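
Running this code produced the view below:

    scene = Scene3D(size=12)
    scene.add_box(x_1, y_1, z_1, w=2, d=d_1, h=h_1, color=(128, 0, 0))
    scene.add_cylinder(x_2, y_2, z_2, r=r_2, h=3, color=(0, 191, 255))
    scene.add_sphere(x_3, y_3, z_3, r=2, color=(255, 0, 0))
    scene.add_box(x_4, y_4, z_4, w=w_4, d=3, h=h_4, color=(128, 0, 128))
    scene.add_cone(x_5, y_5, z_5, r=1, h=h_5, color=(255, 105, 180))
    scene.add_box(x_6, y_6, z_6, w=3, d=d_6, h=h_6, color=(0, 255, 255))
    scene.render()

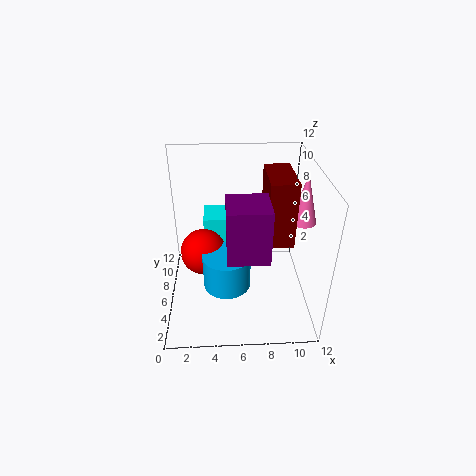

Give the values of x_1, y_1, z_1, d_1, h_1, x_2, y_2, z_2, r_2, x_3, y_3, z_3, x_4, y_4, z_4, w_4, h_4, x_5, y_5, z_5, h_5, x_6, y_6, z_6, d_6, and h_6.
x_1 = 8
y_1 = 3
z_1 = 7
d_1 = 4
h_1 = 5
x_2 = 5
y_2 = 5
z_2 = 2
r_2 = 2
x_3 = 3
y_3 = 7
z_3 = 4
x_4 = 5
y_4 = 1
z_4 = 7
w_4 = 3
h_4 = 4
x_5 = 11
y_5 = 5
z_5 = 8
h_5 = 4
x_6 = 3
y_6 = 9
z_6 = 1
d_6 = 3
h_6 = 5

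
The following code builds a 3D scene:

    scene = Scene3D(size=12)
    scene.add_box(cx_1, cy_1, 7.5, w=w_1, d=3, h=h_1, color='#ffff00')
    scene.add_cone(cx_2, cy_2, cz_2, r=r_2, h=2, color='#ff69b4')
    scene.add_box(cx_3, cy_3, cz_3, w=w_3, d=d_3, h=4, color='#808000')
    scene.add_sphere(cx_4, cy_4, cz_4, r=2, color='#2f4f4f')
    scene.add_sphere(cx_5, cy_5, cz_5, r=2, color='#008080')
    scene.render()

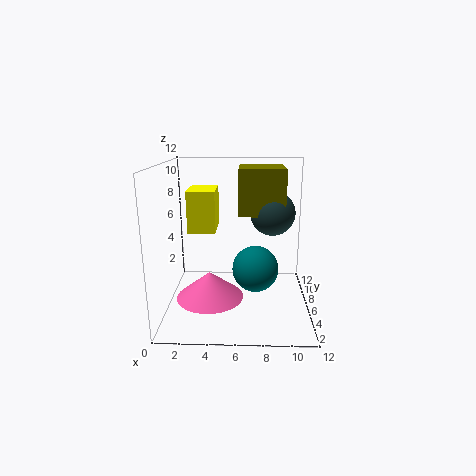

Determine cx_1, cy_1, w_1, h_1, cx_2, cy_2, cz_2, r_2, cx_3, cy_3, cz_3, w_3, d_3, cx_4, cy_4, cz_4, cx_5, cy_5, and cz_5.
cx_1 = 2.5
cy_1 = 2.5
w_1 = 2
h_1 = 3
cx_2 = 4
cy_2 = 2.5
cz_2 = 2.5
r_2 = 2.5
cx_3 = 6
cy_3 = 7
cz_3 = 7.5
w_3 = 4
d_3 = 4
cx_4 = 9
cy_4 = 8.5
cz_4 = 7.5
cx_5 = 7.5
cy_5 = 6.5
cz_5 = 3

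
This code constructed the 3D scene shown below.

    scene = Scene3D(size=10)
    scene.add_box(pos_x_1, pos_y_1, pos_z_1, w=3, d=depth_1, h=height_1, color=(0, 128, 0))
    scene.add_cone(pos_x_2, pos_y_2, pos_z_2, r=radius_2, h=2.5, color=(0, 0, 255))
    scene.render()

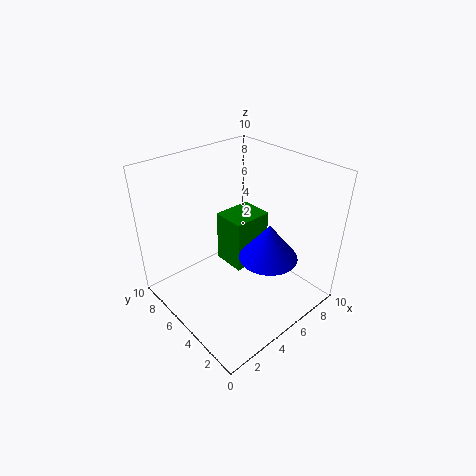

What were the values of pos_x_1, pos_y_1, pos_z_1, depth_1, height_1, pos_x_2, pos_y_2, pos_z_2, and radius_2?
pos_x_1 = 5.5, pos_y_1 = 5.5, pos_z_1 = 1.5, depth_1 = 2.5, height_1 = 4, pos_x_2 = 6, pos_y_2 = 3, pos_z_2 = 4, radius_2 = 2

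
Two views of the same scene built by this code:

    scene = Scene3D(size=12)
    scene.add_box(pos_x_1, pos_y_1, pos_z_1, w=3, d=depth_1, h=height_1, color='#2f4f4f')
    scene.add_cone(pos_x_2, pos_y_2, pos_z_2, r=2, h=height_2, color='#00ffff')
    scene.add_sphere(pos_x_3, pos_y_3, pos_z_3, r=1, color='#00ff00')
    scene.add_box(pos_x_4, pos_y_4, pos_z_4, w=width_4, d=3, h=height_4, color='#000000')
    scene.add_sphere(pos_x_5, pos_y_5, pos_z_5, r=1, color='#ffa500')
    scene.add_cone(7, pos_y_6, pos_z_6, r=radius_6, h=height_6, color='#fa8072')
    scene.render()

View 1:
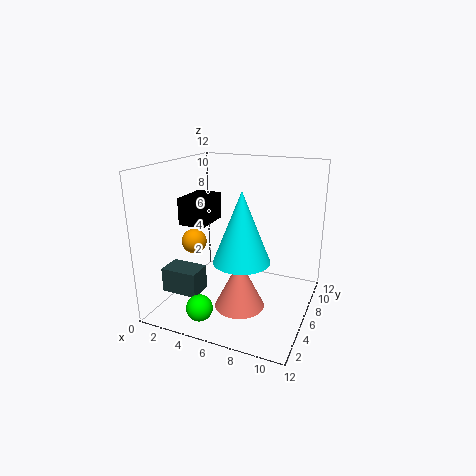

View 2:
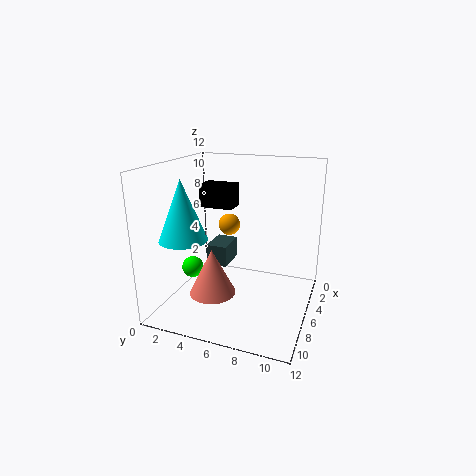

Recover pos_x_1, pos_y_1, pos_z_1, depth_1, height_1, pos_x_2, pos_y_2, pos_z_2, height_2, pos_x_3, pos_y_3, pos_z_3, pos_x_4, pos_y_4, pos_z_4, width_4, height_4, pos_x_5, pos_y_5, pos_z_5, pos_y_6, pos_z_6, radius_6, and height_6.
pos_x_1 = 1; pos_y_1 = 2; pos_z_1 = 2; depth_1 = 2; height_1 = 2; pos_x_2 = 8; pos_y_2 = 2; pos_z_2 = 6; height_2 = 5; pos_x_3 = 5; pos_y_3 = 1; pos_z_3 = 2; pos_x_4 = 3; pos_y_4 = 2; pos_z_4 = 8; width_4 = 2; height_4 = 2; pos_x_5 = 3; pos_y_5 = 4; pos_z_5 = 6; pos_y_6 = 4; pos_z_6 = 1; radius_6 = 2; height_6 = 4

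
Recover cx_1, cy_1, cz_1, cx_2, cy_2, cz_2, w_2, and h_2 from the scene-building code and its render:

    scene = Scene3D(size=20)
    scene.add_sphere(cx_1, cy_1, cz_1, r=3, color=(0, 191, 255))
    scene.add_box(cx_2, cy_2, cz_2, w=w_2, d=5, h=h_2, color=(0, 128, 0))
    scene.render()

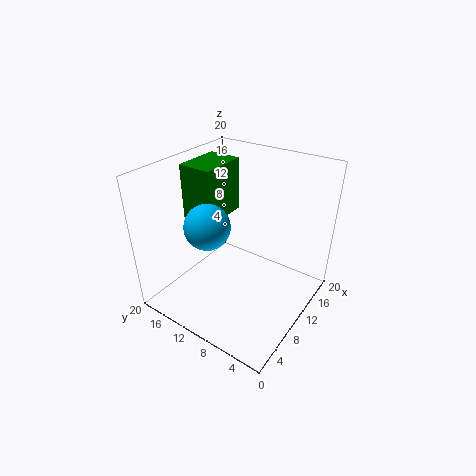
cx_1 = 6
cy_1 = 12
cz_1 = 13
cx_2 = 9
cy_2 = 14
cz_2 = 11
w_2 = 7
h_2 = 8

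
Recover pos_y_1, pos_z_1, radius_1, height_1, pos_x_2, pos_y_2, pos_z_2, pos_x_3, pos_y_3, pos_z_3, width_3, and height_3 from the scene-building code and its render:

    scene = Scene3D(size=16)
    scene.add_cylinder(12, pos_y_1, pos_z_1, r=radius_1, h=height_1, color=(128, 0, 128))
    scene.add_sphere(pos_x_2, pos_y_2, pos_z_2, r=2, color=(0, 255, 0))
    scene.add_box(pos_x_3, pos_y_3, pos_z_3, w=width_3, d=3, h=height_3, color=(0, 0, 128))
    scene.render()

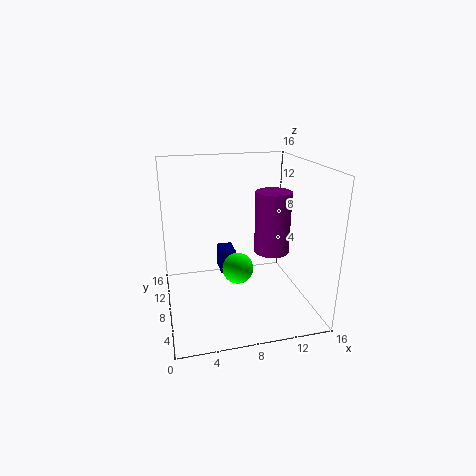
pos_y_1 = 8, pos_z_1 = 6, radius_1 = 2, height_1 = 7, pos_x_2 = 9, pos_y_2 = 12, pos_z_2 = 2, pos_x_3 = 7, pos_y_3 = 13, pos_z_3 = 1, width_3 = 2, height_3 = 3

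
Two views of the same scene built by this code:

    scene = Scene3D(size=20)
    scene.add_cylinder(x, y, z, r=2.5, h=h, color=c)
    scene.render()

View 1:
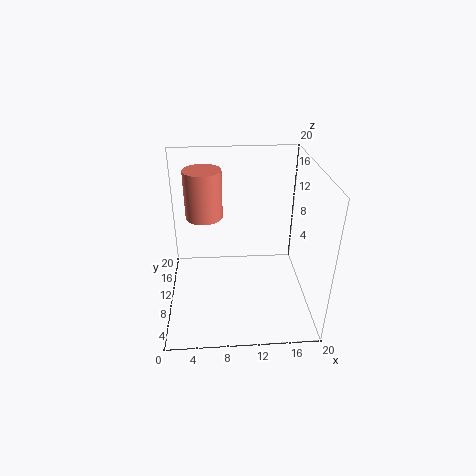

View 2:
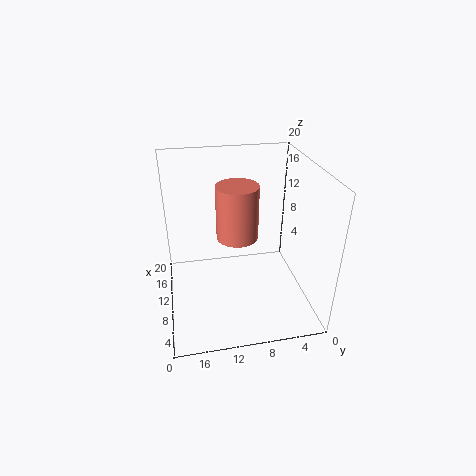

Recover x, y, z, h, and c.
x = 5.5, y = 11, z = 13, h = 6.5, c = 'salmon'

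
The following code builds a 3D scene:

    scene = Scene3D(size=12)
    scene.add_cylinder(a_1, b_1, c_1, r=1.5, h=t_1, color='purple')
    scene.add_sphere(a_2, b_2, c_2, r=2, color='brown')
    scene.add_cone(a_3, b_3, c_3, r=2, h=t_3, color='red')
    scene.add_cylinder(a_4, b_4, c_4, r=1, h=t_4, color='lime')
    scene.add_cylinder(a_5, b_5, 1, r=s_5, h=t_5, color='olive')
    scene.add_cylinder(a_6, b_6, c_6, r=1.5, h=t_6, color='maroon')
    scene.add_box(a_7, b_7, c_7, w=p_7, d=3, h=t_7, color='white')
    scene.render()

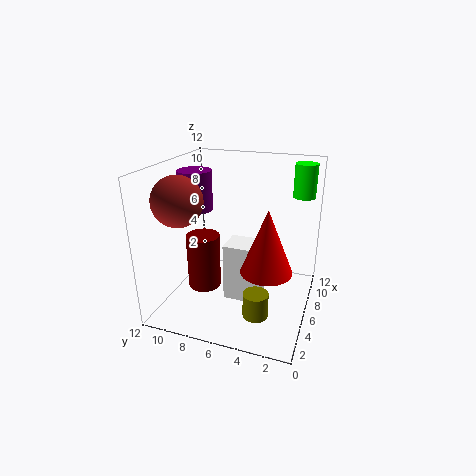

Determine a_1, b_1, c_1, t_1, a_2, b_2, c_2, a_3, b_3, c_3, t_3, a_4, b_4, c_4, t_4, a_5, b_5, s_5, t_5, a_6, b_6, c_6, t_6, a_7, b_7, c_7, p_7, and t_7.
a_1 = 7.5, b_1 = 10.5, c_1 = 7.5, t_1 = 3.5, a_2 = 3.5, b_2 = 10, c_2 = 9.5, a_3 = 4, b_3 = 3, c_3 = 4.5, t_3 = 5, a_4 = 11, b_4 = 1.5, c_4 = 8.5, t_4 = 3, a_5 = 3, b_5 = 3.5, s_5 = 1, t_5 = 2, a_6 = 6.5, b_6 = 9.5, c_6 = 0.5, t_6 = 5, a_7 = 5, b_7 = 4, c_7 = 0.5, p_7 = 2.5, t_7 = 5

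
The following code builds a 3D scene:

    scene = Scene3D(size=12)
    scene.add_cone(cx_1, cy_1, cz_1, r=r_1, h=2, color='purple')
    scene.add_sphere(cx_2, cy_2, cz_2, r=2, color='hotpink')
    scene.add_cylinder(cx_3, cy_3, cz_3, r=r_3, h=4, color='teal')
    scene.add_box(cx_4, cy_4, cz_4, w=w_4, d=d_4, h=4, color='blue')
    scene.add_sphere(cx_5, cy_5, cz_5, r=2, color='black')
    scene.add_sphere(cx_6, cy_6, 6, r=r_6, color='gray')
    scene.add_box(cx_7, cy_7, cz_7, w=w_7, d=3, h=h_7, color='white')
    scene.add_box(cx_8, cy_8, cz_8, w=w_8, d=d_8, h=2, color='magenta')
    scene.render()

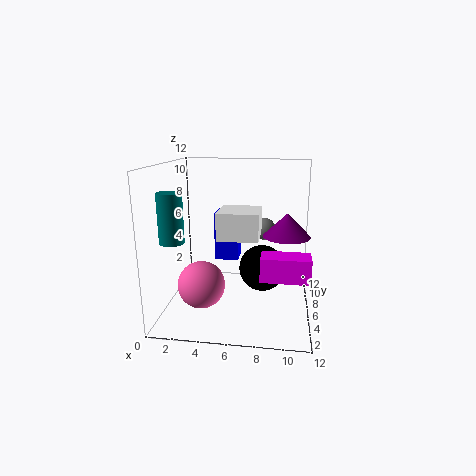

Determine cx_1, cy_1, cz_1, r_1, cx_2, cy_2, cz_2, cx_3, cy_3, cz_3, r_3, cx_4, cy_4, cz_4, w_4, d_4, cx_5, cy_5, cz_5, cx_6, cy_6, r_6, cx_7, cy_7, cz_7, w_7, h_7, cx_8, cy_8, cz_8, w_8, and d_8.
cx_1 = 10
cy_1 = 7
cz_1 = 6
r_1 = 2
cx_2 = 3
cy_2 = 5
cz_2 = 2
cx_3 = 1
cy_3 = 4
cz_3 = 6
r_3 = 1
cx_4 = 4
cy_4 = 6
cz_4 = 4
w_4 = 2
d_4 = 2
cx_5 = 8
cy_5 = 7
cz_5 = 3
cx_6 = 8
cy_6 = 9
r_6 = 1
cx_7 = 5
cy_7 = 2
cz_7 = 7
w_7 = 3
h_7 = 2
cx_8 = 8
cy_8 = 4
cz_8 = 3
w_8 = 4
d_8 = 2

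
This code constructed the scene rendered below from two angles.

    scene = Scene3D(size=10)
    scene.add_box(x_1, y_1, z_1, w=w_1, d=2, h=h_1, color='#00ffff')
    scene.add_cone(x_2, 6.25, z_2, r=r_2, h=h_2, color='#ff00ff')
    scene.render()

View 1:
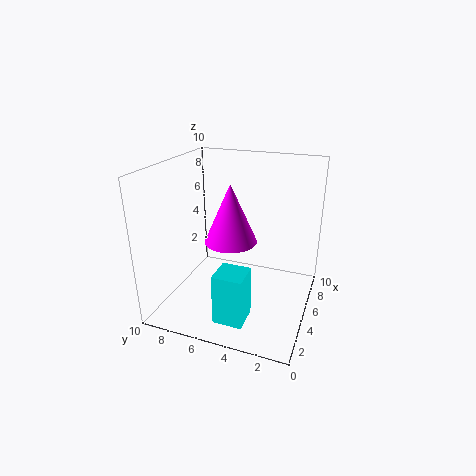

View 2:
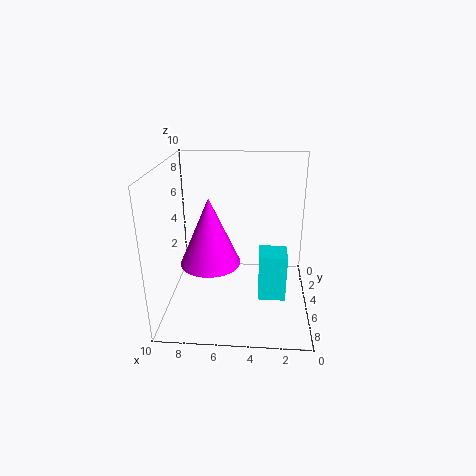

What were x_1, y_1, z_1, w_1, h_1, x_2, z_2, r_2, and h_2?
x_1 = 1.5
y_1 = 3.5
z_1 = 0.25
w_1 = 2
h_1 = 3.5
x_2 = 6.75
z_2 = 3.75
r_2 = 2
h_2 = 4.5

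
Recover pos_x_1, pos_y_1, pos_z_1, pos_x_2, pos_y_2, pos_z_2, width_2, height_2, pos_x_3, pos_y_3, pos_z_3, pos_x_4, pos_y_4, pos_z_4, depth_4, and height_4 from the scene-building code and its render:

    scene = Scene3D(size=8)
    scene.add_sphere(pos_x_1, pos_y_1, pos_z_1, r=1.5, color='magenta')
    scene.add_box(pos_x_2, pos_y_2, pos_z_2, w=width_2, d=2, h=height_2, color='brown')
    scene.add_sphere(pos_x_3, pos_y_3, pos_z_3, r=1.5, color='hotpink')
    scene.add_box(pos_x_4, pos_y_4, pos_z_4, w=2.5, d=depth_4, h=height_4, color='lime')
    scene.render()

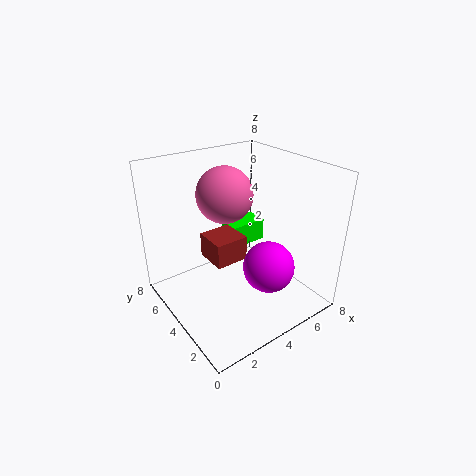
pos_x_1 = 5.5
pos_y_1 = 3
pos_z_1 = 2
pos_x_2 = 3
pos_y_2 = 4.5
pos_z_2 = 2
width_2 = 2
height_2 = 1.5
pos_x_3 = 3.5
pos_y_3 = 4.5
pos_z_3 = 6.5
pos_x_4 = 5.5
pos_y_4 = 6.5
pos_z_4 = 1.5
depth_4 = 1.5
height_4 = 1.5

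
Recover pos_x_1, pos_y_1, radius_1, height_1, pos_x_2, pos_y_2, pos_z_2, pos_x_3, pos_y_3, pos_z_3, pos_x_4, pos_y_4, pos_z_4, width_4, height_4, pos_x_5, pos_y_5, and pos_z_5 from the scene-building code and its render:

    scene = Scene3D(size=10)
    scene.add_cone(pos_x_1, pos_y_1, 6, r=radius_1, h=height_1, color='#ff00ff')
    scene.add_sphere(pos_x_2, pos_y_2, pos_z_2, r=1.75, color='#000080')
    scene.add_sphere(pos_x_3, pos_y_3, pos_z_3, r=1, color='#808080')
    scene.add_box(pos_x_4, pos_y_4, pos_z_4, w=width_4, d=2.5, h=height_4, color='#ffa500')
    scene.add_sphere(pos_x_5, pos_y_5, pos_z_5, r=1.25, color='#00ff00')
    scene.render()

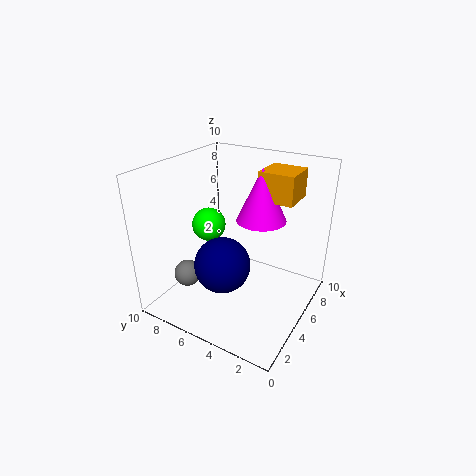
pos_x_1 = 6.5
pos_y_1 = 4
radius_1 = 1.75
height_1 = 3.75
pos_x_2 = 2.25
pos_y_2 = 4.5
pos_z_2 = 4.5
pos_x_3 = 3.75
pos_y_3 = 8.75
pos_z_3 = 1.5
pos_x_4 = 6.25
pos_y_4 = 1.75
pos_z_4 = 7.5
width_4 = 2.5
height_4 = 2
pos_x_5 = 5.75
pos_y_5 = 8
pos_z_5 = 5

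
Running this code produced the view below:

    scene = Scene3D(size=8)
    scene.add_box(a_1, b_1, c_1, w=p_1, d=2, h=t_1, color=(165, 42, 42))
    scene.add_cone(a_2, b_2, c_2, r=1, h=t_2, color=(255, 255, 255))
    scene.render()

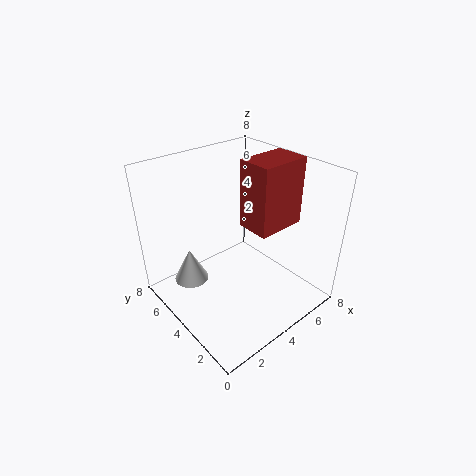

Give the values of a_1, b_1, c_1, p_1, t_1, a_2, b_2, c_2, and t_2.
a_1 = 5, b_1 = 3, c_1 = 4, p_1 = 3, t_1 = 4, a_2 = 2, b_2 = 6, c_2 = 1, t_2 = 2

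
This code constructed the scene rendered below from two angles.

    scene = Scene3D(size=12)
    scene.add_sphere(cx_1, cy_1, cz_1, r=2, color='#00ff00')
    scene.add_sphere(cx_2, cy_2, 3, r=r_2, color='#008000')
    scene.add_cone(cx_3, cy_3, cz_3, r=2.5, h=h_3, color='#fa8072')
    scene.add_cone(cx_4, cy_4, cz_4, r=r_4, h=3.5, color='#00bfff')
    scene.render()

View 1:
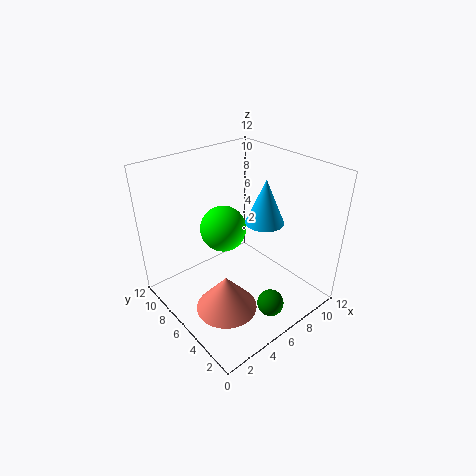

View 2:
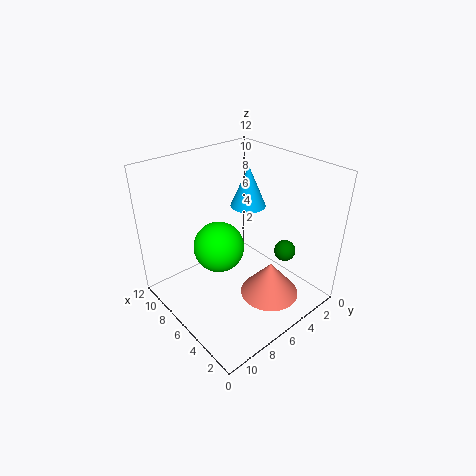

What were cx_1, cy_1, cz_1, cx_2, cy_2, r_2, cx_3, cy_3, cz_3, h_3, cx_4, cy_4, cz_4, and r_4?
cx_1 = 6, cy_1 = 8, cz_1 = 6, cx_2 = 5, cy_2 = 1, r_2 = 1, cx_3 = 3.5, cy_3 = 4.5, cz_3 = 1, h_3 = 3, cx_4 = 7, cy_4 = 4, cz_4 = 8, r_4 = 1.5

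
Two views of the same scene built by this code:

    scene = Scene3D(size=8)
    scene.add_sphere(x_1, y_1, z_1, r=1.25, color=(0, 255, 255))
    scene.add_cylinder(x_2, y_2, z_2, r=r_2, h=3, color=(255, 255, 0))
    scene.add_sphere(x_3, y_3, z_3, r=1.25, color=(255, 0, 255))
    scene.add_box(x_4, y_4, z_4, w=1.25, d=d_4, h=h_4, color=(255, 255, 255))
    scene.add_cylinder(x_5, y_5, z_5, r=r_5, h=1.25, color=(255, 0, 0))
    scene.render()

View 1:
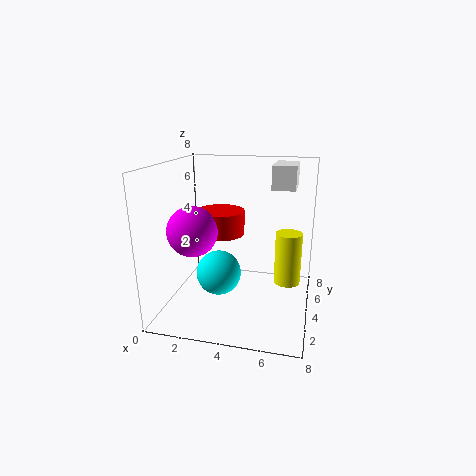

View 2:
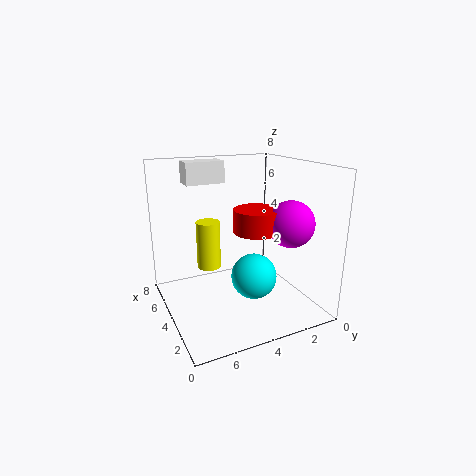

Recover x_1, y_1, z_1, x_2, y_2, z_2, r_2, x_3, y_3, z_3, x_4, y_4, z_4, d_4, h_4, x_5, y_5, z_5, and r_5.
x_1 = 3; y_1 = 3.5; z_1 = 2; x_2 = 6.75; y_2 = 4.75; z_2 = 1.25; r_2 = 0.75; x_3 = 2.25; y_3 = 1.75; z_3 = 5; x_4 = 5.75; y_4 = 4; z_4 = 6.75; d_4 = 2.25; h_4 = 1.25; x_5 = 3.25; y_5 = 3.25; z_5 = 4.5; r_5 = 1.25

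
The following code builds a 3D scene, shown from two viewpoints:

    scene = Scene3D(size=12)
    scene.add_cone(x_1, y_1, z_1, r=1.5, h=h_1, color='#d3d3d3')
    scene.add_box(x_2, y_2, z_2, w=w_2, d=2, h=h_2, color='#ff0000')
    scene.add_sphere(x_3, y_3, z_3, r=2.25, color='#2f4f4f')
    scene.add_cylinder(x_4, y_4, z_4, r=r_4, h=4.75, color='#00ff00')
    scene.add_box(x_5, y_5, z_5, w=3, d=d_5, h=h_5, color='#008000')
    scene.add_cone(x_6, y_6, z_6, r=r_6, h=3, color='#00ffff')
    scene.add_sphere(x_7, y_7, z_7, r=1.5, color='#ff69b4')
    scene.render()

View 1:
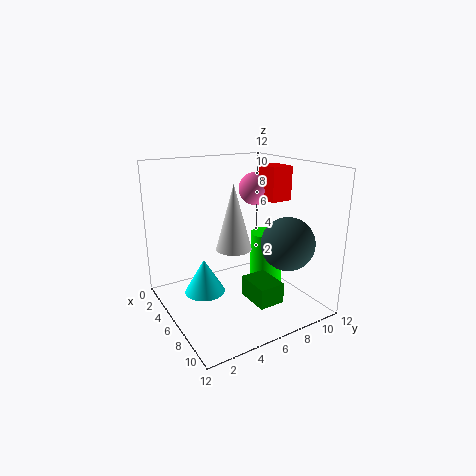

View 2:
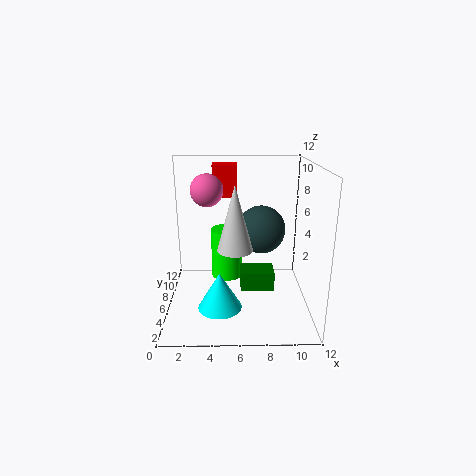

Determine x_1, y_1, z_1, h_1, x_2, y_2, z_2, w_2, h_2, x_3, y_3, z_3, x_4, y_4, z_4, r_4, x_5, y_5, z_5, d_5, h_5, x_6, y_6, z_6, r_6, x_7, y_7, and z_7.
x_1 = 5.75
y_1 = 5.75
z_1 = 5
h_1 = 5.5
x_2 = 3.75
y_2 = 9.5
z_2 = 8.5
w_2 = 2.25
h_2 = 3
x_3 = 8.25
y_3 = 9.5
z_3 = 5.5
x_4 = 5
y_4 = 9.75
z_4 = 0.75
r_4 = 1.5
x_5 = 6.25
y_5 = 6.25
z_5 = 0.75
d_5 = 2.25
h_5 = 1.75
x_6 = 4.5
y_6 = 3.5
z_6 = 1
r_6 = 1.75
x_7 = 3.25
y_7 = 9.5
z_7 = 9.25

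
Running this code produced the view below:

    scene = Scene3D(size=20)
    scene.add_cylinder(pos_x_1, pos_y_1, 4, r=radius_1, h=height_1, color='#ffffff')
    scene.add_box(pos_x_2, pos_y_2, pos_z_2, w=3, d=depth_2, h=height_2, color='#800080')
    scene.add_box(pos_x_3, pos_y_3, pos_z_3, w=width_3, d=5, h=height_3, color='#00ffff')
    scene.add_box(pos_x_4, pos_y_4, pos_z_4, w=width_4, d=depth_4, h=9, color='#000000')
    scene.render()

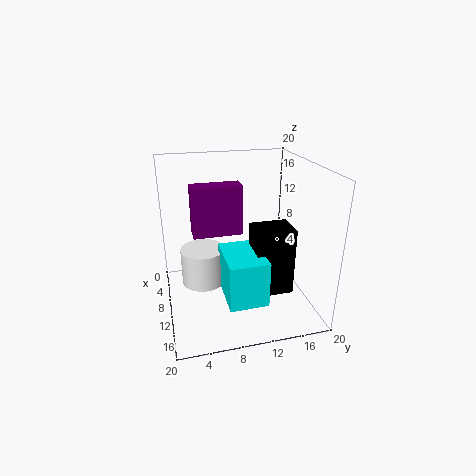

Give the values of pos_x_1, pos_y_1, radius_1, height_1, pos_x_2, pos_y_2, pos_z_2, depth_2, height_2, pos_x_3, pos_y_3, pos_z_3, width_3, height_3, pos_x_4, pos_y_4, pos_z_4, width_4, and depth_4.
pos_x_1 = 10
pos_y_1 = 5
radius_1 = 3
height_1 = 5
pos_x_2 = 6
pos_y_2 = 4
pos_z_2 = 10
depth_2 = 7
height_2 = 7
pos_x_3 = 11
pos_y_3 = 7
pos_z_3 = 4
width_3 = 7
height_3 = 6
pos_x_4 = 12
pos_y_4 = 11
pos_z_4 = 4
width_4 = 4
depth_4 = 5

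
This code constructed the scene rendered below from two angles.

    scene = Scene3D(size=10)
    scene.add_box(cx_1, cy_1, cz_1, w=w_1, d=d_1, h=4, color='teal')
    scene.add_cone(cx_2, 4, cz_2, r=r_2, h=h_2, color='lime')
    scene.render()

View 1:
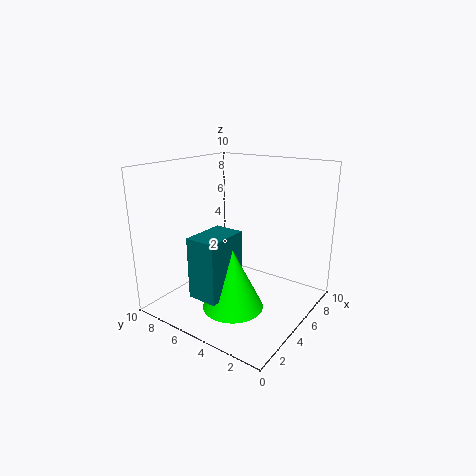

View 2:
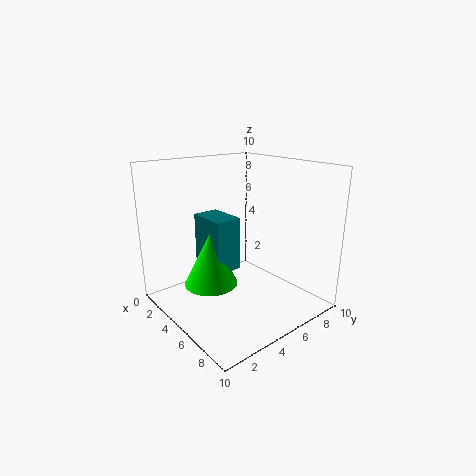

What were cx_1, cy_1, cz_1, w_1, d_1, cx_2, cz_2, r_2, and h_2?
cx_1 = 1, cy_1 = 4, cz_1 = 2, w_1 = 3, d_1 = 2, cx_2 = 3, cz_2 = 1, r_2 = 2, h_2 = 4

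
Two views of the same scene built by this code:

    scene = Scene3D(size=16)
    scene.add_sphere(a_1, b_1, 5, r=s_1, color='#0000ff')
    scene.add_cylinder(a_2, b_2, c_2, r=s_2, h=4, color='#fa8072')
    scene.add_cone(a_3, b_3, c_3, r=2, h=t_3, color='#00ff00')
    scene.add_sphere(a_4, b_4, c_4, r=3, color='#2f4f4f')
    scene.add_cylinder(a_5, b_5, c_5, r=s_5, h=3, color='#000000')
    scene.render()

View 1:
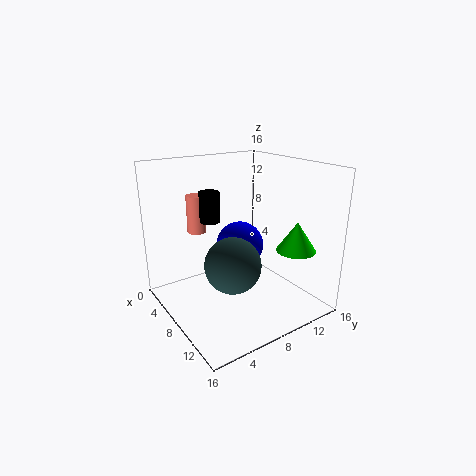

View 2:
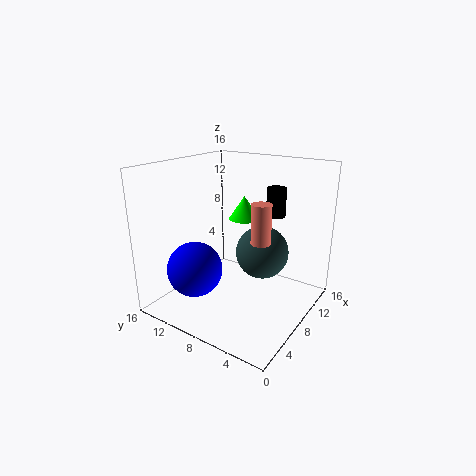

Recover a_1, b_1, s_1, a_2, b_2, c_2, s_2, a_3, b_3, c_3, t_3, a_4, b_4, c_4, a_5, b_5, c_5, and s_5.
a_1 = 4; b_1 = 11; s_1 = 3; a_2 = 6; b_2 = 4; c_2 = 9; s_2 = 1; a_3 = 14; b_3 = 11; c_3 = 8; t_3 = 3; a_4 = 10; b_4 = 6; c_4 = 6; a_5 = 9; b_5 = 4; c_5 = 11; s_5 = 1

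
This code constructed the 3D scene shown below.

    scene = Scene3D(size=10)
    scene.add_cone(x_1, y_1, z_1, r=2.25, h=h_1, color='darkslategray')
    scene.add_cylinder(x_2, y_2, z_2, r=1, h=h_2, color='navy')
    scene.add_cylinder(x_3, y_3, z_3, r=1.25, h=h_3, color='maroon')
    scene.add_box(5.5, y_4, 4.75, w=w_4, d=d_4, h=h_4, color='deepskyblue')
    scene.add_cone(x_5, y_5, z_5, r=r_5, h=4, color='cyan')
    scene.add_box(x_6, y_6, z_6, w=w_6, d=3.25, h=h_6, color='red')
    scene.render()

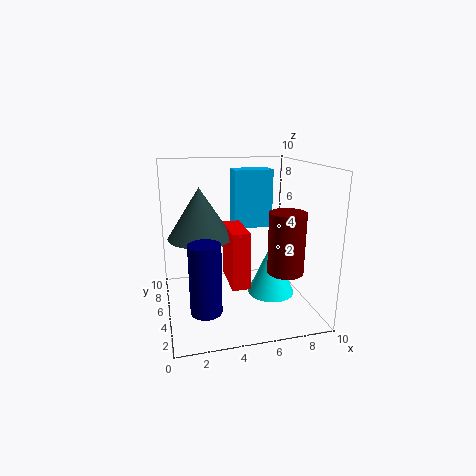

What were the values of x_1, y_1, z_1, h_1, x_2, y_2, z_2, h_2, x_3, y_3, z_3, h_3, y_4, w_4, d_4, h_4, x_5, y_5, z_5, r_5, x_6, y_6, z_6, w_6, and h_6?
x_1 = 2.5
y_1 = 5.75
z_1 = 5
h_1 = 3.5
x_2 = 2.25
y_2 = 2.25
z_2 = 1.25
h_2 = 4.5
x_3 = 8
y_3 = 3.5
z_3 = 2.75
h_3 = 4.25
y_4 = 7.75
w_4 = 3
d_4 = 1.75
h_4 = 4.5
x_5 = 7.75
y_5 = 5.5
z_5 = 0.25
r_5 = 1.75
x_6 = 4.25
y_6 = 3.5
z_6 = 1.75
w_6 = 1.25
h_6 = 4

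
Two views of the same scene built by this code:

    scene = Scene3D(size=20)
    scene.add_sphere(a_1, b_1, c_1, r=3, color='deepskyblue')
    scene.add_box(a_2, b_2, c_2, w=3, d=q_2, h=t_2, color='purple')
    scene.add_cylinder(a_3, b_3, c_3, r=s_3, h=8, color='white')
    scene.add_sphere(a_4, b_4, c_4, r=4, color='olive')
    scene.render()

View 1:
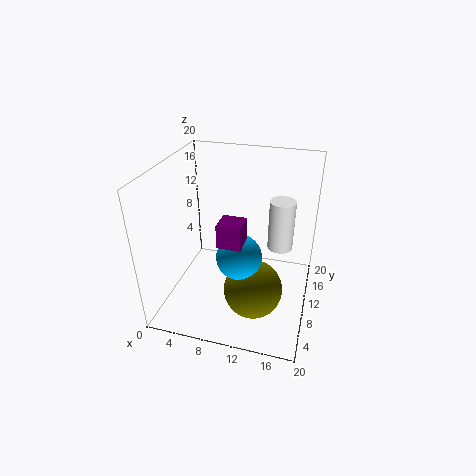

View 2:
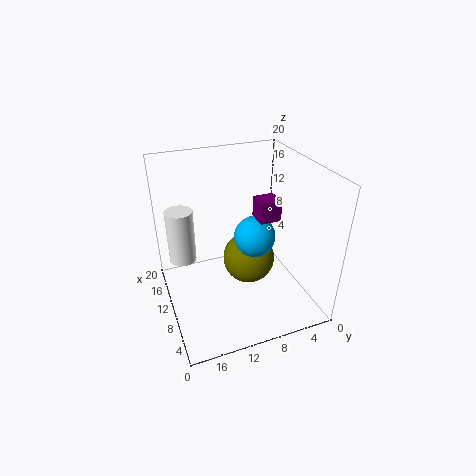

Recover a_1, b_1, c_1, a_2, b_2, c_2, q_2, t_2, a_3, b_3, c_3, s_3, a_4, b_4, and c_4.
a_1 = 11, b_1 = 7, c_1 = 9, a_2 = 9, b_2 = 4, c_2 = 12, q_2 = 3, t_2 = 3, a_3 = 15, b_3 = 17, c_3 = 5, s_3 = 2, a_4 = 13, b_4 = 7, c_4 = 4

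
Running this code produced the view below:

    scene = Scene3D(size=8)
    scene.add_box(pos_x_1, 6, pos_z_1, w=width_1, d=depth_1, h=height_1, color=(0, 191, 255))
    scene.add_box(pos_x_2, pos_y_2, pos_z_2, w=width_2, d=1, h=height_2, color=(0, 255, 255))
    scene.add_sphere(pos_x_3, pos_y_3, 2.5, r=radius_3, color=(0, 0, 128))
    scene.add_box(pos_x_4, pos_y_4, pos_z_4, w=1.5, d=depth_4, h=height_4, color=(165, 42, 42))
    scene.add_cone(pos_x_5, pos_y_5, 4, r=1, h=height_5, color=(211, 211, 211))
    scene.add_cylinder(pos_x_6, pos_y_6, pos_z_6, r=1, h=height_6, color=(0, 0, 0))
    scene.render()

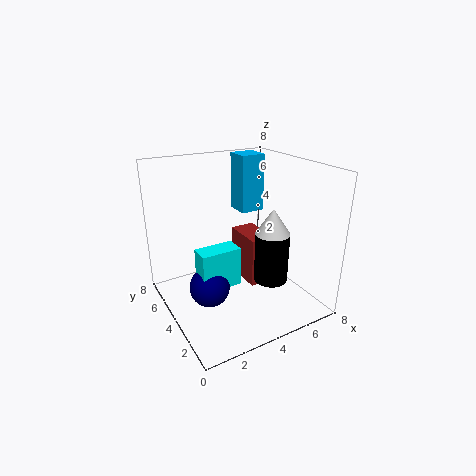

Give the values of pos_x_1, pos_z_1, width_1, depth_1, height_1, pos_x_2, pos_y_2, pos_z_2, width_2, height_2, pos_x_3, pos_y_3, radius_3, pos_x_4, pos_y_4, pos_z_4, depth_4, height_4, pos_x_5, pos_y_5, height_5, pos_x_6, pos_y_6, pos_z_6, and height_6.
pos_x_1 = 5.5
pos_z_1 = 4.5
width_1 = 1.5
depth_1 = 1.5
height_1 = 3.5
pos_x_2 = 1
pos_y_2 = 2
pos_z_2 = 2.5
width_2 = 2
height_2 = 2
pos_x_3 = 1.5
pos_y_3 = 2.5
radius_3 = 1
pos_x_4 = 5
pos_y_4 = 4
pos_z_4 = 0.5
depth_4 = 2.5
height_4 = 3
pos_x_5 = 6
pos_y_5 = 3.5
height_5 = 1.5
pos_x_6 = 6
pos_y_6 = 3.5
pos_z_6 = 1
height_6 = 3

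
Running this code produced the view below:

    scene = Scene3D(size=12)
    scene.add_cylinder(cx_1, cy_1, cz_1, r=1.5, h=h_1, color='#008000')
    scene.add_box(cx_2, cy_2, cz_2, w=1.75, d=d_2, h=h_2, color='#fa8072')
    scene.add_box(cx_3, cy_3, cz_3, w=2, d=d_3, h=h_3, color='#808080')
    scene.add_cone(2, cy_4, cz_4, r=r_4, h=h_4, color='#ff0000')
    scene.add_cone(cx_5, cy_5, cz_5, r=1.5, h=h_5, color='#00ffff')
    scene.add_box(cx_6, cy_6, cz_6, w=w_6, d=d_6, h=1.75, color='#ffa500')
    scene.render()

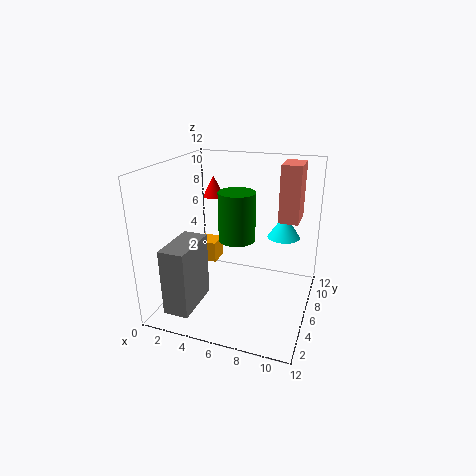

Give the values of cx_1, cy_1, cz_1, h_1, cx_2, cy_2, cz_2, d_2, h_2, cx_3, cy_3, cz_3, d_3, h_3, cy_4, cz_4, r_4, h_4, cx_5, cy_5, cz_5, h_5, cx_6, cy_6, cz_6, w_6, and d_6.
cx_1 = 6, cy_1 = 5.75, cz_1 = 6, h_1 = 4, cx_2 = 8.75, cy_2 = 8.5, cz_2 = 6.75, d_2 = 2.75, h_2 = 5, cx_3 = 2, cy_3 = 0.25, cz_3 = 1.5, d_3 = 4, h_3 = 5.25, cy_4 = 10.25, cz_4 = 8, r_4 = 1, h_4 = 2, cx_5 = 9, cy_5 = 10.25, cz_5 = 4.75, h_5 = 2.25, cx_6 = 2.25, cy_6 = 5.75, cz_6 = 3.5, w_6 = 1.75, d_6 = 1.75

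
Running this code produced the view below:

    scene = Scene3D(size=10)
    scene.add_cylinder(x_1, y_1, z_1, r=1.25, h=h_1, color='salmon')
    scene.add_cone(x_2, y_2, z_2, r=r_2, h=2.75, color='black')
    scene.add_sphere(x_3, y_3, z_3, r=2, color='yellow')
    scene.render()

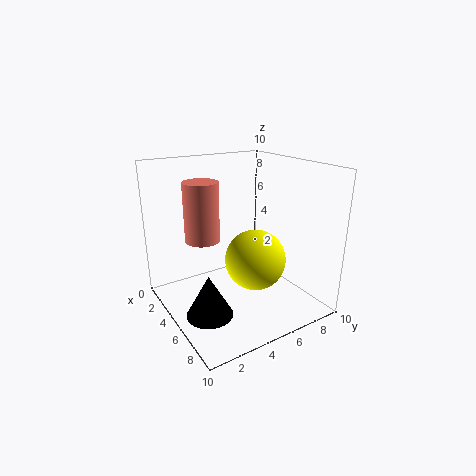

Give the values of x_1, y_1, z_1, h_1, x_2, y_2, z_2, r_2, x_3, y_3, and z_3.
x_1 = 3, y_1 = 3.25, z_1 = 4.5, h_1 = 4.25, x_2 = 6.75, y_2 = 1.75, z_2 = 1, r_2 = 1.5, x_3 = 6.75, y_3 = 5.25, z_3 = 4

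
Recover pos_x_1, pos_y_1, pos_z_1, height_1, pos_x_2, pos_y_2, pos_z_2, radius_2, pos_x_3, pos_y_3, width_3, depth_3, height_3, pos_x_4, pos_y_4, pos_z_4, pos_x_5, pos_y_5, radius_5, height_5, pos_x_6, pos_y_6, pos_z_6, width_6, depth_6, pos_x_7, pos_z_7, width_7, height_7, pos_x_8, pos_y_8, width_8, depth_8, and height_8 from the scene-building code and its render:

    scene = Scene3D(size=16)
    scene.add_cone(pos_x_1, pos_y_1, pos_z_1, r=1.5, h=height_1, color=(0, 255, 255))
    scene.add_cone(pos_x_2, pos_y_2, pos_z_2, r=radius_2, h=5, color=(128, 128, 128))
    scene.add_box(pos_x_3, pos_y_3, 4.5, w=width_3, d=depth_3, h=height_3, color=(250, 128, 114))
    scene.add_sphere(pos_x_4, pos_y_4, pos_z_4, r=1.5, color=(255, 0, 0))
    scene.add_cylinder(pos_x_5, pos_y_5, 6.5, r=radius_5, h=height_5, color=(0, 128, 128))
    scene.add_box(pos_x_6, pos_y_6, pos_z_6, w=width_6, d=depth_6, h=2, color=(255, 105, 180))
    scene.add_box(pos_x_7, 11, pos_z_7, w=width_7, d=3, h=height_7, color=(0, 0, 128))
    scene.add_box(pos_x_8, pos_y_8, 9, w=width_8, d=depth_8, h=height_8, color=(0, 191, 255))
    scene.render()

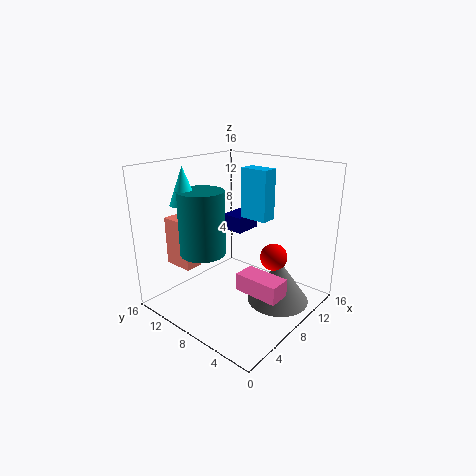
pos_x_1 = 4
pos_y_1 = 12
pos_z_1 = 12
height_1 = 4
pos_x_2 = 10.5
pos_y_2 = 4
pos_z_2 = 0.5
radius_2 = 3.5
pos_x_3 = 3.5
pos_y_3 = 11.5
width_3 = 2
depth_3 = 3.5
height_3 = 5.5
pos_x_4 = 10
pos_y_4 = 4.5
pos_z_4 = 6
pos_x_5 = 5
pos_y_5 = 10.5
radius_5 = 2.5
height_5 = 7
pos_x_6 = 6.5
pos_y_6 = 2
pos_z_6 = 2.5
width_6 = 2.5
depth_6 = 5
pos_x_7 = 12
pos_z_7 = 6.5
width_7 = 3.5
height_7 = 2
pos_x_8 = 11.5
pos_y_8 = 7
width_8 = 2
depth_8 = 3.5
height_8 = 6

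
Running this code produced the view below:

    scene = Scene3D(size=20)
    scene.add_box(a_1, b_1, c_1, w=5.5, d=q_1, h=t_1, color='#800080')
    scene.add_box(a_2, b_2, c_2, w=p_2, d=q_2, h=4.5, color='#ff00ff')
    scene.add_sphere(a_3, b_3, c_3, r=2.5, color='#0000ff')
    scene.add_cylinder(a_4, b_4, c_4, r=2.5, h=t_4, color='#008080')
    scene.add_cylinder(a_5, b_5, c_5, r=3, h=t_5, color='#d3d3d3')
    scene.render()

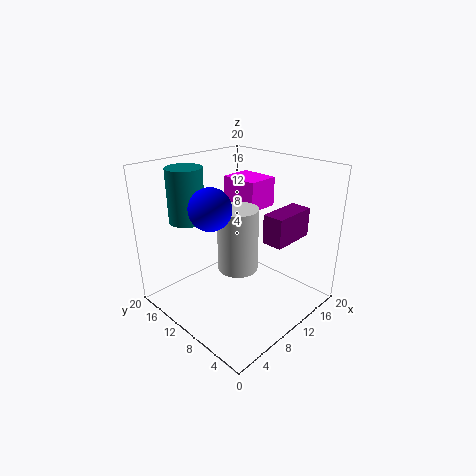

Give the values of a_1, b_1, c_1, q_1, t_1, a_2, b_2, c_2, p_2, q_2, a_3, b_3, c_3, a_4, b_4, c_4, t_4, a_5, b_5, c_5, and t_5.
a_1 = 7.5; b_1 = 1; c_1 = 12.5; q_1 = 2.5; t_1 = 3.5; a_2 = 14.5; b_2 = 11.5; c_2 = 12; p_2 = 5; q_2 = 6; a_3 = 3.5; b_3 = 8; c_3 = 16.5; a_4 = 6; b_4 = 16; c_4 = 12; t_4 = 7.5; a_5 = 11.5; b_5 = 11.5; c_5 = 4; t_5 = 9.5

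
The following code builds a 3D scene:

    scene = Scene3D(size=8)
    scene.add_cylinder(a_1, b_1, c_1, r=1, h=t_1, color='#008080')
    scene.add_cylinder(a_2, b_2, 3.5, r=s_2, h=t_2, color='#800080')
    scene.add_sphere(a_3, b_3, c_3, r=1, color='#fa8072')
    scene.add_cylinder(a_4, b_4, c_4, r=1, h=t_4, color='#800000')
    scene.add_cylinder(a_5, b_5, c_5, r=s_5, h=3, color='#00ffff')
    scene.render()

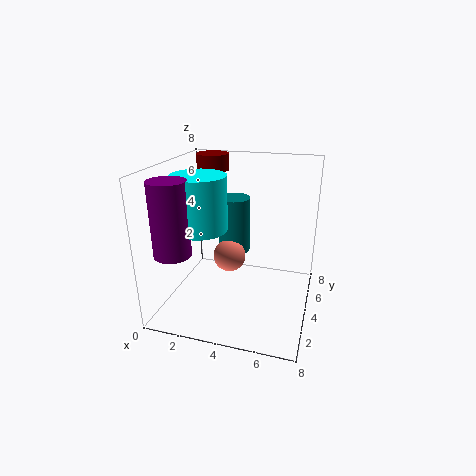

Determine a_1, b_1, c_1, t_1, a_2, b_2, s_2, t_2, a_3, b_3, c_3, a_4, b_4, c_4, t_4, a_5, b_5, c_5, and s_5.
a_1 = 3; b_1 = 6.5; c_1 = 2; t_1 = 3.5; a_2 = 1; b_2 = 2; s_2 = 1; t_2 = 4; a_3 = 3; b_3 = 5.5; c_3 = 2; a_4 = 1.5; b_4 = 7; c_4 = 7; t_4 = 1; a_5 = 2; b_5 = 3.5; c_5 = 4.5; s_5 = 1.5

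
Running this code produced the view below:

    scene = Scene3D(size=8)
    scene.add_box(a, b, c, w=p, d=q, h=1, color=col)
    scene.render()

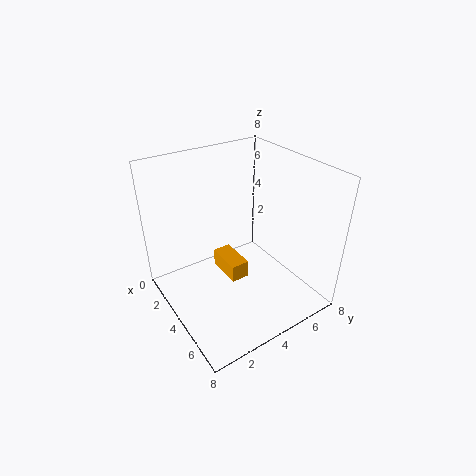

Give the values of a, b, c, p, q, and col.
a = 3, b = 3, c = 2, p = 2, q = 1, col = 'orange'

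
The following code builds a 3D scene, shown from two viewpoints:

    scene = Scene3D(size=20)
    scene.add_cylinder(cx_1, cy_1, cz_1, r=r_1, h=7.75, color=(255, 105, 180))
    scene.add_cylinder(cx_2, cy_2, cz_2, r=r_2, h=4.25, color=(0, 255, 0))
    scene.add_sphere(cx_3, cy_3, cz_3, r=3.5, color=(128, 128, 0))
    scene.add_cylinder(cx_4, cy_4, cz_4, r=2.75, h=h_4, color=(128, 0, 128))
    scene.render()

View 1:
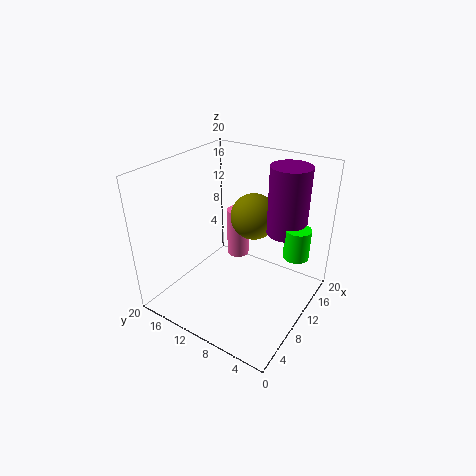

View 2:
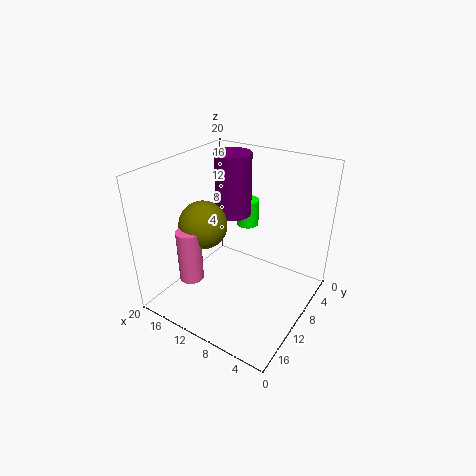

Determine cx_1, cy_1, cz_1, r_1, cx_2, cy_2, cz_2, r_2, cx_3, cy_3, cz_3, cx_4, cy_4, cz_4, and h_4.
cx_1 = 15.75
cy_1 = 13.75
cz_1 = 3.25
r_1 = 1.75
cx_2 = 13
cy_2 = 2.5
cz_2 = 8
r_2 = 1.75
cx_3 = 15.5
cy_3 = 10.75
cz_3 = 10.75
cx_4 = 14.25
cy_4 = 4.75
cz_4 = 10.5
h_4 = 9.5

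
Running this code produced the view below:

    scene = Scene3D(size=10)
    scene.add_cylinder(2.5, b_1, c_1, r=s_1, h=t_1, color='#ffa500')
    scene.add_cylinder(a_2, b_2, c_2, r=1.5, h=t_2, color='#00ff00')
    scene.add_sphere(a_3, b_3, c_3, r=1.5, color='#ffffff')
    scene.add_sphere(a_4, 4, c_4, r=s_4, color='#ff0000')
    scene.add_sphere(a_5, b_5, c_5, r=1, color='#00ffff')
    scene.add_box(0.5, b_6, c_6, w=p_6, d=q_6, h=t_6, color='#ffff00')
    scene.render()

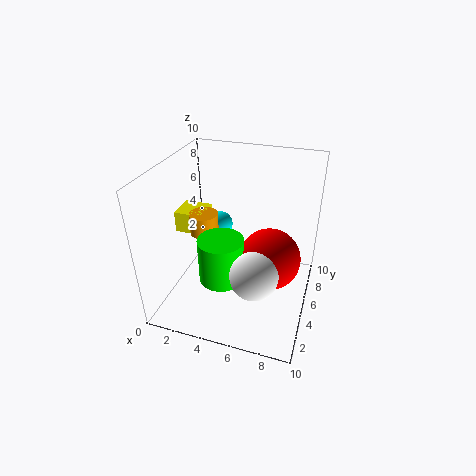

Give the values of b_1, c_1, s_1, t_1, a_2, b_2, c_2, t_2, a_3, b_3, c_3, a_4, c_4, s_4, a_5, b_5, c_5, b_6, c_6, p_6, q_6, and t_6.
b_1 = 5; c_1 = 5; s_1 = 1; t_1 = 1.5; a_2 = 4.5; b_2 = 3; c_2 = 3; t_2 = 3; a_3 = 7; b_3 = 2; c_3 = 4.5; a_4 = 7.5; c_4 = 4.5; s_4 = 2; a_5 = 2.5; b_5 = 8; c_5 = 4; b_6 = 4.5; c_6 = 5; p_6 = 2; q_6 = 2; t_6 = 1.5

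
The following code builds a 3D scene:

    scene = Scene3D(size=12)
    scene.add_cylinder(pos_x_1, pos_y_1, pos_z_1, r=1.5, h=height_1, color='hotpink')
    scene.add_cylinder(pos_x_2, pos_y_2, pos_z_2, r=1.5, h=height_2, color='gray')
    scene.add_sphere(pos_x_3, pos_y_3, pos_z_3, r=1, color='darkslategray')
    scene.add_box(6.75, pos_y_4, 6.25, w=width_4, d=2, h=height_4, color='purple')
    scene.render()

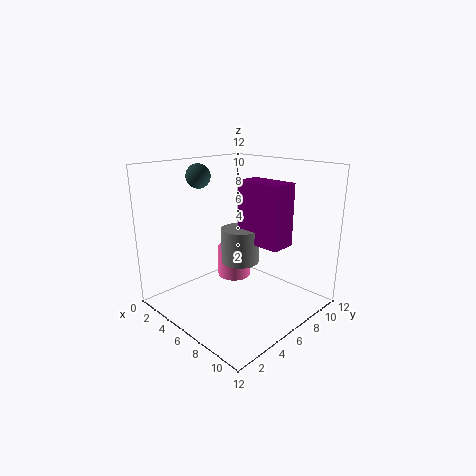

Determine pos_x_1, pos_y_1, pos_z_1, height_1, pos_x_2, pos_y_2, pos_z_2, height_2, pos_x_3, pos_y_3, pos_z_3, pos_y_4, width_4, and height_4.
pos_x_1 = 4
pos_y_1 = 7.5
pos_z_1 = 1.5
height_1 = 2.75
pos_x_2 = 7
pos_y_2 = 5.25
pos_z_2 = 4.5
height_2 = 2.75
pos_x_3 = 3.25
pos_y_3 = 4.25
pos_z_3 = 11
pos_y_4 = 5.25
width_4 = 3.75
height_4 = 4.75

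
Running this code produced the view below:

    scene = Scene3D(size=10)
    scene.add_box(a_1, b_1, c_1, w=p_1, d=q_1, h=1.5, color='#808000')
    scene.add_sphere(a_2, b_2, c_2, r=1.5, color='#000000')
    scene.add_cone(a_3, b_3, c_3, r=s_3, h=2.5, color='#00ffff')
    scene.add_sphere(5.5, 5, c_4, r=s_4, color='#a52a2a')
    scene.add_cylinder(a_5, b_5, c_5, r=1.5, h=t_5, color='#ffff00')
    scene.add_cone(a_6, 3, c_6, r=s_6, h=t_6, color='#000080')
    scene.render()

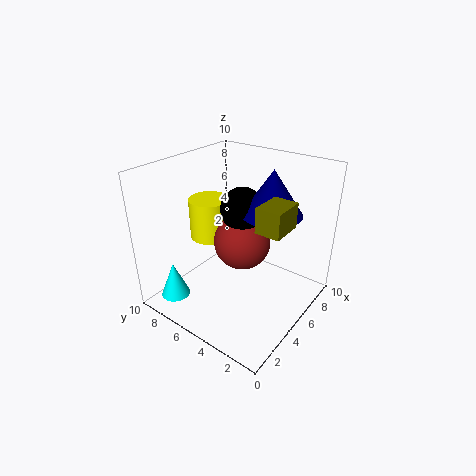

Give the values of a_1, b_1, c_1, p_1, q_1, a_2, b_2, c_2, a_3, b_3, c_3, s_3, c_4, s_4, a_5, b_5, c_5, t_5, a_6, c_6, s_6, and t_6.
a_1 = 2.5; b_1 = 0.5; c_1 = 7.5; p_1 = 2; q_1 = 1.5; a_2 = 5.5; b_2 = 5; c_2 = 7; a_3 = 1.5; b_3 = 8; c_3 = 1; s_3 = 1; c_4 = 4.5; s_4 = 2; a_5 = 5.5; b_5 = 8; c_5 = 4; t_5 = 3; a_6 = 6; c_6 = 7; s_6 = 2; t_6 = 3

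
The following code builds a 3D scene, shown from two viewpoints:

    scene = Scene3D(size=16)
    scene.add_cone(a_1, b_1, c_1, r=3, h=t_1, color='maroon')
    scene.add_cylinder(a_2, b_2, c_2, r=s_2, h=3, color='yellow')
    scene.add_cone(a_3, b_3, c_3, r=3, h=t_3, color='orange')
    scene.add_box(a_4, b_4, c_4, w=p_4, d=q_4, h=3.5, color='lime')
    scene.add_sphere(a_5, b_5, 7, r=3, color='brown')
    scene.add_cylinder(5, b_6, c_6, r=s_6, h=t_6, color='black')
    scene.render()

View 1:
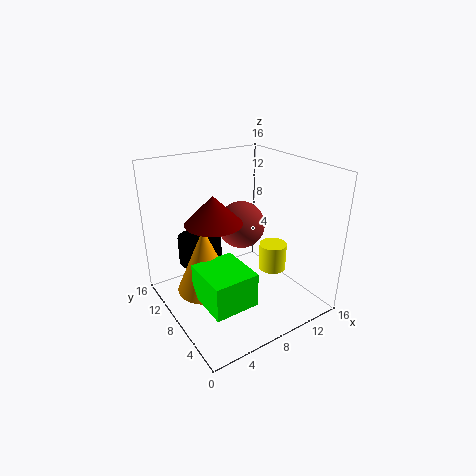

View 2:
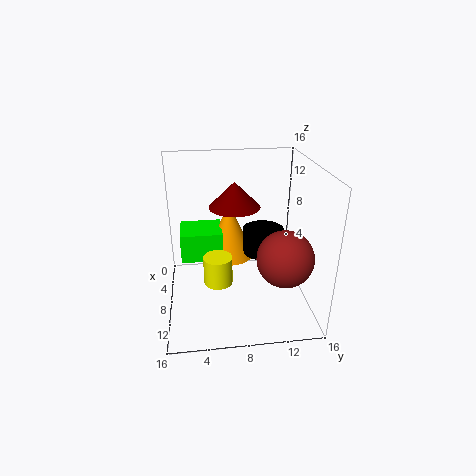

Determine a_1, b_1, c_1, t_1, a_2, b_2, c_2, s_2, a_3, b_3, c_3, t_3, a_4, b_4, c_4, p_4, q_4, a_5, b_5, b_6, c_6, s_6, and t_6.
a_1 = 5
b_1 = 8
c_1 = 10.5
t_1 = 3
a_2 = 11
b_2 = 5.5
c_2 = 4.5
s_2 = 1.5
a_3 = 3.5
b_3 = 7.5
c_3 = 3.5
t_3 = 7
a_4 = 1.5
b_4 = 1.5
c_4 = 4
p_4 = 4.5
q_4 = 5
a_5 = 11.5
b_5 = 12.5
b_6 = 11.5
c_6 = 4.5
s_6 = 2.5
t_6 = 3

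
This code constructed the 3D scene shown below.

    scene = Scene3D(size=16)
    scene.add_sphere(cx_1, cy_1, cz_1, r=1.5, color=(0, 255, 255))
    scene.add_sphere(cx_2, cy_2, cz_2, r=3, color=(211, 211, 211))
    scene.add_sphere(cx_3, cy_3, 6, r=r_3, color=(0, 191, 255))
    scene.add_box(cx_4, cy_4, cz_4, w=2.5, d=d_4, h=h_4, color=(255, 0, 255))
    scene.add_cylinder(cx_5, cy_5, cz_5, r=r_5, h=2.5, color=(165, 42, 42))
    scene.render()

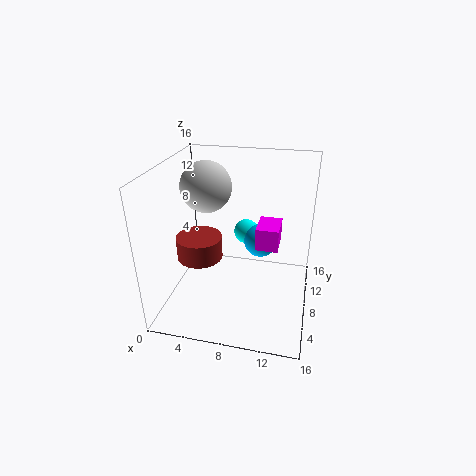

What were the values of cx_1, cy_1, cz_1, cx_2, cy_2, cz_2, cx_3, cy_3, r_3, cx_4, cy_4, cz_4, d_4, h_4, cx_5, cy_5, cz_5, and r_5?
cx_1 = 8
cy_1 = 12.5
cz_1 = 6.5
cx_2 = 3.5
cy_2 = 11
cz_2 = 12.5
cx_3 = 10
cy_3 = 11.5
r_3 = 2
cx_4 = 10
cy_4 = 7.5
cz_4 = 7
d_4 = 3.5
h_4 = 2.5
cx_5 = 4
cy_5 = 6.5
cz_5 = 6
r_5 = 2.5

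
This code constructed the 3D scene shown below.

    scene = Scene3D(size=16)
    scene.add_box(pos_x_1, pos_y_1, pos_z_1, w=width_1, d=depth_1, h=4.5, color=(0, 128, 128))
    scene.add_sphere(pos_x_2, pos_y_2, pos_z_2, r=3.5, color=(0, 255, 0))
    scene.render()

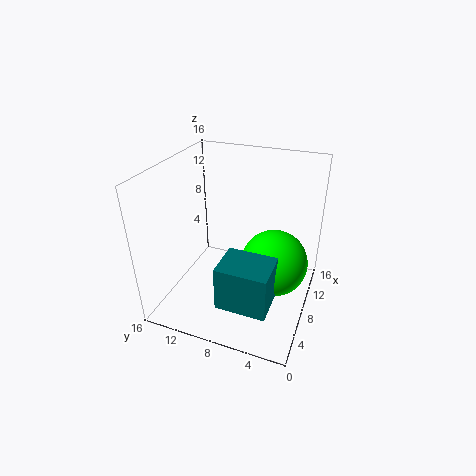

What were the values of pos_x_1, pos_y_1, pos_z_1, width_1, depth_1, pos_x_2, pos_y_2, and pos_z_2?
pos_x_1 = 0.5; pos_y_1 = 2.5; pos_z_1 = 4.5; width_1 = 4; depth_1 = 5; pos_x_2 = 7; pos_y_2 = 3.5; pos_z_2 = 6.5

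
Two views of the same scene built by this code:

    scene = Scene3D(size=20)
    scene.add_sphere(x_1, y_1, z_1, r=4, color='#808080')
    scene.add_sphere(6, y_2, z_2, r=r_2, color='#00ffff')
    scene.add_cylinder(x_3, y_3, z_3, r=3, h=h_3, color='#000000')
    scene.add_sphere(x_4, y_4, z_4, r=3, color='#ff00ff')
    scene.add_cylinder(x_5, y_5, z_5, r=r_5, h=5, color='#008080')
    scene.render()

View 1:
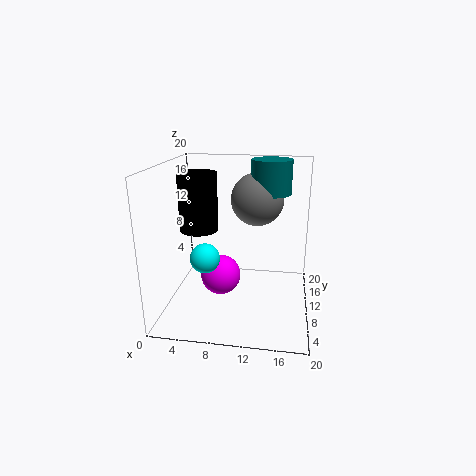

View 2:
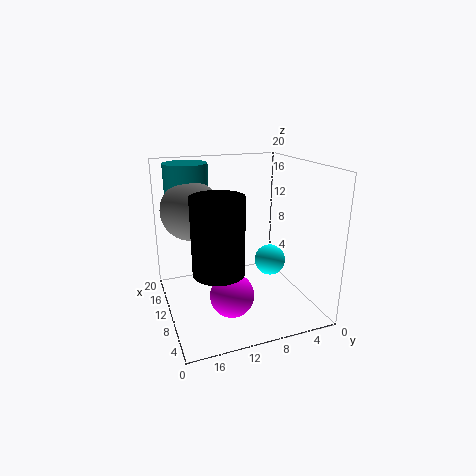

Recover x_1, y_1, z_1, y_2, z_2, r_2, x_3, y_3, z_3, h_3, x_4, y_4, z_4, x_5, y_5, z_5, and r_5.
x_1 = 12, y_1 = 16, z_1 = 14, y_2 = 7, z_2 = 8, r_2 = 2, x_3 = 3, y_3 = 15, z_3 = 9, h_3 = 9, x_4 = 7, y_4 = 12, z_4 = 3, x_5 = 14, y_5 = 16, z_5 = 15, r_5 = 3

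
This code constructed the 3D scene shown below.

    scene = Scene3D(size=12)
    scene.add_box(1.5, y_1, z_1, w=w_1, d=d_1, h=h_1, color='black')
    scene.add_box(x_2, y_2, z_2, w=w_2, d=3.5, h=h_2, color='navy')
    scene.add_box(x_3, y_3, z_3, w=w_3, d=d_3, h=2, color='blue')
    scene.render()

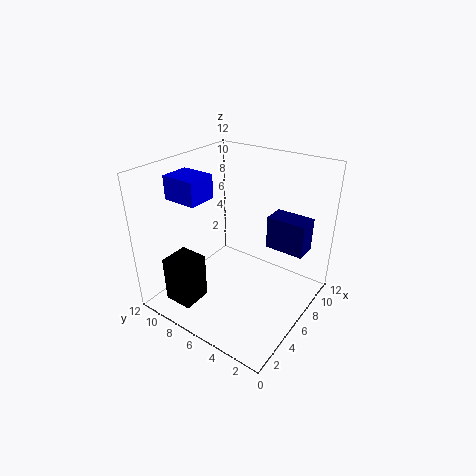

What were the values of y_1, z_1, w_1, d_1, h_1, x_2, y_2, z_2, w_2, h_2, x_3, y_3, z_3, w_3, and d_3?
y_1 = 8; z_1 = 0.5; w_1 = 2.5; d_1 = 2.5; h_1 = 4; x_2 = 9; y_2 = 1.5; z_2 = 4; w_2 = 2; h_2 = 3; x_3 = 3.5; y_3 = 8.5; z_3 = 9; w_3 = 2.5; d_3 = 3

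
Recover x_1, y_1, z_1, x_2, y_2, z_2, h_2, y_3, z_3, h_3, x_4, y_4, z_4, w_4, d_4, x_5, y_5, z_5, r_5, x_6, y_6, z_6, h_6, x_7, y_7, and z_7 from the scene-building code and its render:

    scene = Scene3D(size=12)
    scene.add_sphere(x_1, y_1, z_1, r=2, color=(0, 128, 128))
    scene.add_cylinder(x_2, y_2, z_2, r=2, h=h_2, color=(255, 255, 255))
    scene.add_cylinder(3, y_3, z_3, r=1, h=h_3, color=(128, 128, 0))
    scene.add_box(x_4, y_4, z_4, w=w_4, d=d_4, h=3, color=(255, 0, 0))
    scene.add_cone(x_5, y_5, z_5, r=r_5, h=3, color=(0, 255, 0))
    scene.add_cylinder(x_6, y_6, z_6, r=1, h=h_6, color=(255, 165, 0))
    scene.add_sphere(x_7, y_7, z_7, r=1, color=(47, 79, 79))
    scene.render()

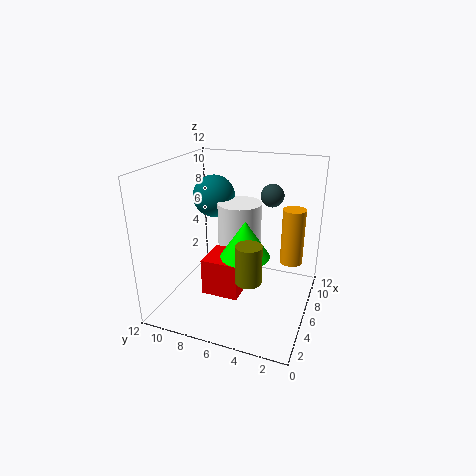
x_1 = 10; y_1 = 10; z_1 = 8; x_2 = 9; y_2 = 7; z_2 = 2; h_2 = 6; y_3 = 4; z_3 = 4; h_3 = 3; x_4 = 3; y_4 = 5; z_4 = 2; w_4 = 3; d_4 = 3; x_5 = 5; y_5 = 5; z_5 = 5; r_5 = 2; x_6 = 9; y_6 = 2; z_6 = 3; h_6 = 5; x_7 = 9; y_7 = 4; z_7 = 9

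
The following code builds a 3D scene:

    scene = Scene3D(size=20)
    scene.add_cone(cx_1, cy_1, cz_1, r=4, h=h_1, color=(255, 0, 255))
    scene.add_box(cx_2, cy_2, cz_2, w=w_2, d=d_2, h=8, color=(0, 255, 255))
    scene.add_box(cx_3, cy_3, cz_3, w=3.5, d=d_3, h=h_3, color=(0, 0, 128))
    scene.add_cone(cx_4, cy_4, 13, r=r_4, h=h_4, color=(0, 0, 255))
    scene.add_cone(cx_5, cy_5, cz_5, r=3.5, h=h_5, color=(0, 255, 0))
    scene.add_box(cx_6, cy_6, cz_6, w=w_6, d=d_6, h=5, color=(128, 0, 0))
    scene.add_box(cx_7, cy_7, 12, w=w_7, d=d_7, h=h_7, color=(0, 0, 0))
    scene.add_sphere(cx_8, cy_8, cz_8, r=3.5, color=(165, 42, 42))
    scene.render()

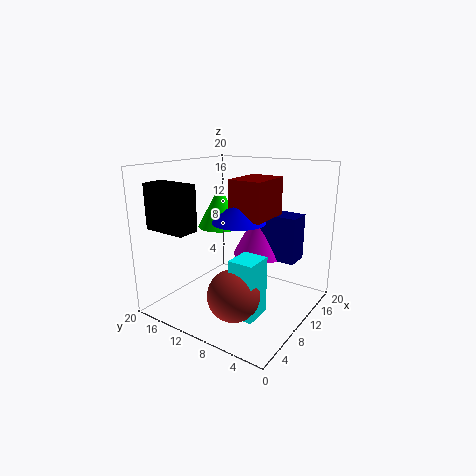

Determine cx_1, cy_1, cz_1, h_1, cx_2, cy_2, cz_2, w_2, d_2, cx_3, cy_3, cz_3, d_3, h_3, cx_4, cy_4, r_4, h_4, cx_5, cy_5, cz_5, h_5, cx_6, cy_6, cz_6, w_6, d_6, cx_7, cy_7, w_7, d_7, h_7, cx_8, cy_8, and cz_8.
cx_1 = 14.5, cy_1 = 9, cz_1 = 6.5, h_1 = 7.5, cx_2 = 5.5, cy_2 = 5, cz_2 = 0.5, w_2 = 4, d_2 = 3.5, cx_3 = 13, cy_3 = 3, cz_3 = 6.5, d_3 = 6.5, h_3 = 6.5, cx_4 = 8, cy_4 = 8.5, r_4 = 3.5, h_4 = 3, cx_5 = 14.5, cy_5 = 16.5, cz_5 = 9.5, h_5 = 6.5, cx_6 = 7, cy_6 = 5, cz_6 = 13.5, w_6 = 6, d_6 = 4.5, cx_7 = 1.5, cy_7 = 12.5, w_7 = 3, d_7 = 6, h_7 = 6, cx_8 = 6, cy_8 = 8, cz_8 = 3.5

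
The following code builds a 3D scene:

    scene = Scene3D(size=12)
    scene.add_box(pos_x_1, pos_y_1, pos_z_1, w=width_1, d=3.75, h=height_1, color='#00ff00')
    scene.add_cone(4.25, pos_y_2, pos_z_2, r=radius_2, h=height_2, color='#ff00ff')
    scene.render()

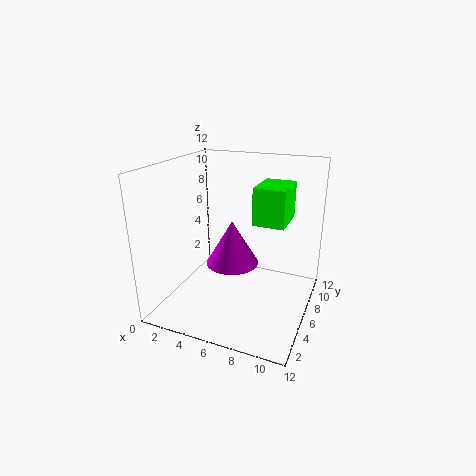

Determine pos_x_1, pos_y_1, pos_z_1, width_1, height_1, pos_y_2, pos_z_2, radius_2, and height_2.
pos_x_1 = 6.75; pos_y_1 = 7.25; pos_z_1 = 6.75; width_1 = 2.75; height_1 = 3.25; pos_y_2 = 8.75; pos_z_2 = 2; radius_2 = 2.5; height_2 = 4.25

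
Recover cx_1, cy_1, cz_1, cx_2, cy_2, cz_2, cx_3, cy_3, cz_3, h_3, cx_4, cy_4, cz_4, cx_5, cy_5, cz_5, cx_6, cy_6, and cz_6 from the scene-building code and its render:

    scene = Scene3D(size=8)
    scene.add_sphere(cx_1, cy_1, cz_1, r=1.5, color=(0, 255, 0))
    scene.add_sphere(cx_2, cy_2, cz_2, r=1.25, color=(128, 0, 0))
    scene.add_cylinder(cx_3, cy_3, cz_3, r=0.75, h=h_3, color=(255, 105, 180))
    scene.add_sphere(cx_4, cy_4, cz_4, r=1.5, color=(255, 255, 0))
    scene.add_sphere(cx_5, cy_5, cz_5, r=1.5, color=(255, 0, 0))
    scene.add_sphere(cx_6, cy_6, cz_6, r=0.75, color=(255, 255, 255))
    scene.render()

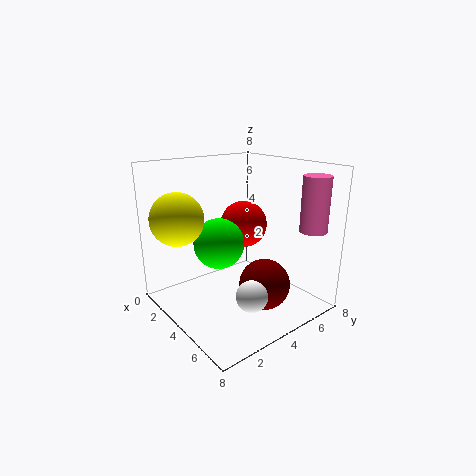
cx_1 = 2.5; cy_1 = 3.75; cz_1 = 3.25; cx_2 = 6.75; cy_2 = 3.5; cz_2 = 2.5; cx_3 = 6.75; cy_3 = 7; cz_3 = 4.5; h_3 = 3; cx_4 = 1.75; cy_4 = 1.5; cz_4 = 5; cx_5 = 1.75; cy_5 = 6.25; cz_5 = 3.75; cx_6 = 7.25; cy_6 = 2.25; cz_6 = 2.5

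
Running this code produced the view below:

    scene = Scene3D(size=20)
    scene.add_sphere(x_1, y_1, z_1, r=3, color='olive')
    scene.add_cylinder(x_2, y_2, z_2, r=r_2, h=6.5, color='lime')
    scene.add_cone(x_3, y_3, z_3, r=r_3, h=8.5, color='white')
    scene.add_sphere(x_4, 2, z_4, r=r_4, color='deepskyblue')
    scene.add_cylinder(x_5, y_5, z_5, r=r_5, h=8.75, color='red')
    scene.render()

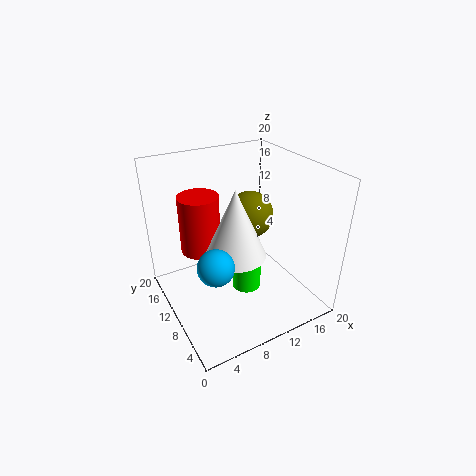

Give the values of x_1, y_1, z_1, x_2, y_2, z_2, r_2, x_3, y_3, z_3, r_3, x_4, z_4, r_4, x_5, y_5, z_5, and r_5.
x_1 = 10.75, y_1 = 8.25, z_1 = 14.25, x_2 = 10.25, y_2 = 8, z_2 = 3.25, r_2 = 2, x_3 = 7.25, y_3 = 5.75, z_3 = 10.75, r_3 = 3.75, x_4 = 2.75, z_4 = 12.75, r_4 = 2, x_5 = 6.75, y_5 = 15.75, z_5 = 6, r_5 = 3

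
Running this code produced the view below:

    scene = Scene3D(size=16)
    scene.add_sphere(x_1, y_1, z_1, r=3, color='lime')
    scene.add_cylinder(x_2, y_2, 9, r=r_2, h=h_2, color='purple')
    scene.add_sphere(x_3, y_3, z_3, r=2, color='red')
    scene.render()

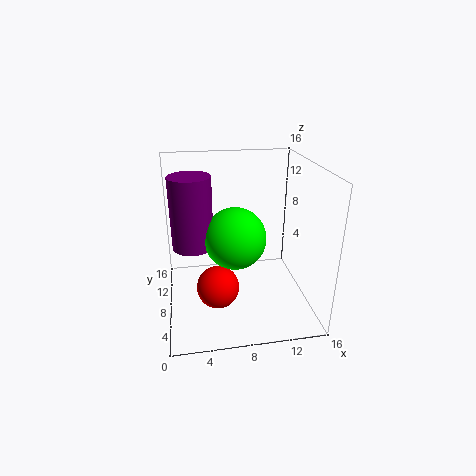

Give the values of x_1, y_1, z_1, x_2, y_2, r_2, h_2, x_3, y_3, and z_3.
x_1 = 7
y_1 = 4
z_1 = 10
x_2 = 3
y_2 = 5
r_2 = 2
h_2 = 7
x_3 = 5
y_3 = 2
z_3 = 6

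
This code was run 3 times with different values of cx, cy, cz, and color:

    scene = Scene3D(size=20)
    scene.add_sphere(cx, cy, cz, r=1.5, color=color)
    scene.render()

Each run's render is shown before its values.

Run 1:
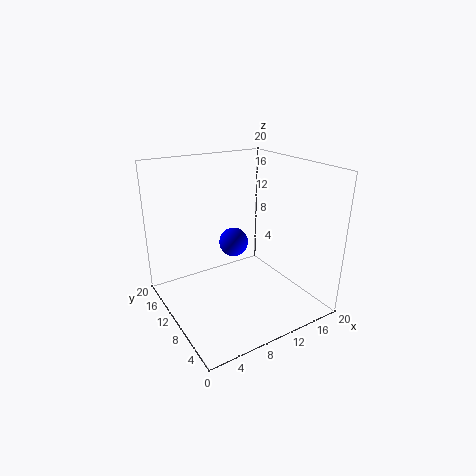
cx = 4.5, cy = 2, cz = 14, color = 'blue'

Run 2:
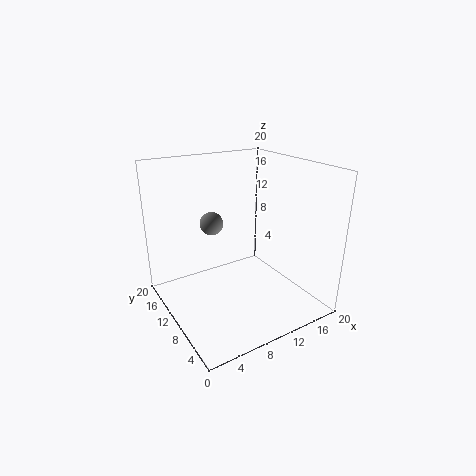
cx = 6, cy = 10, cz = 13, color = 'gray'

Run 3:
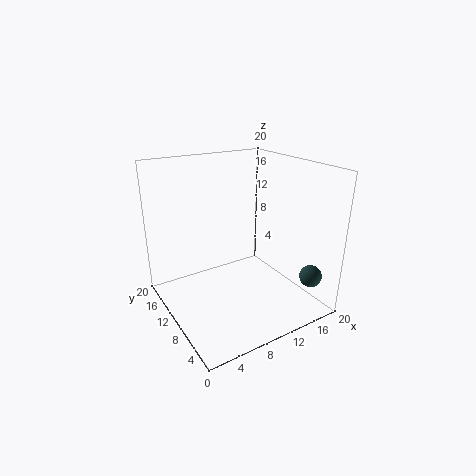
cx = 17, cy = 2.5, cz = 5.5, color = 'darkslategray'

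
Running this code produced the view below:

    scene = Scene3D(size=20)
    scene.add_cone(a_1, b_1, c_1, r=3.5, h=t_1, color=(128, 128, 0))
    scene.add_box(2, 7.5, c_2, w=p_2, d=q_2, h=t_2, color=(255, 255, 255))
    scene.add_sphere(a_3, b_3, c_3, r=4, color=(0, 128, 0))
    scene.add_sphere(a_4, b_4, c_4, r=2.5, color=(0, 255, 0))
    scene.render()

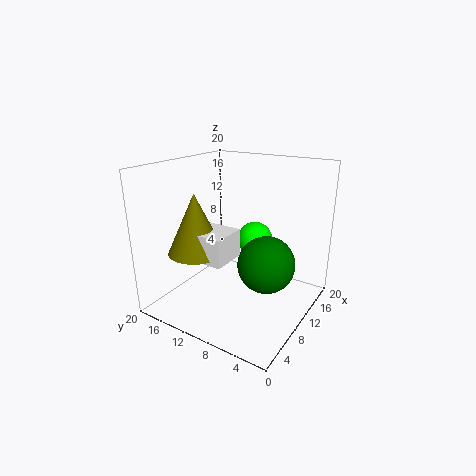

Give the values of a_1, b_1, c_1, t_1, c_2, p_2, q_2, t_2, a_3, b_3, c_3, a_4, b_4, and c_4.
a_1 = 3.5; b_1 = 12; c_1 = 10; t_1 = 7.5; c_2 = 9.5; p_2 = 4.5; q_2 = 6; t_2 = 3.5; a_3 = 11; b_3 = 6; c_3 = 6.5; a_4 = 13; b_4 = 9; c_4 = 9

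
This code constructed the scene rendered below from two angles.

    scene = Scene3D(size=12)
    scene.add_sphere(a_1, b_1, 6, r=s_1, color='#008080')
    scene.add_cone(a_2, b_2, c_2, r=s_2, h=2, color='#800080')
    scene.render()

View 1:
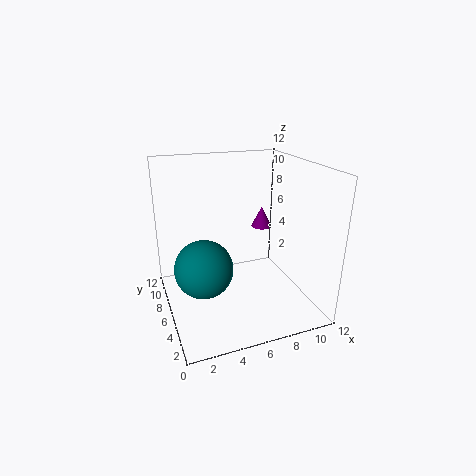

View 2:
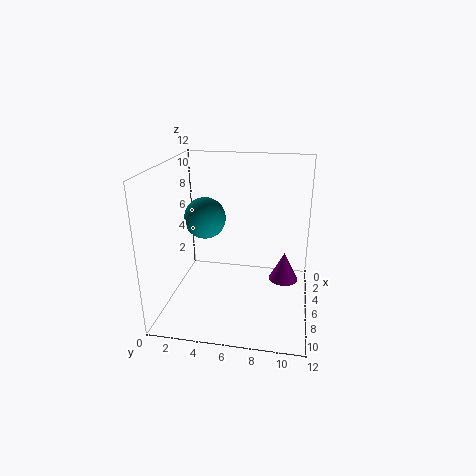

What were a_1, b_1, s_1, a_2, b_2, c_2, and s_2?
a_1 = 2
b_1 = 2
s_1 = 2
a_2 = 10
b_2 = 10
c_2 = 5
s_2 = 1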